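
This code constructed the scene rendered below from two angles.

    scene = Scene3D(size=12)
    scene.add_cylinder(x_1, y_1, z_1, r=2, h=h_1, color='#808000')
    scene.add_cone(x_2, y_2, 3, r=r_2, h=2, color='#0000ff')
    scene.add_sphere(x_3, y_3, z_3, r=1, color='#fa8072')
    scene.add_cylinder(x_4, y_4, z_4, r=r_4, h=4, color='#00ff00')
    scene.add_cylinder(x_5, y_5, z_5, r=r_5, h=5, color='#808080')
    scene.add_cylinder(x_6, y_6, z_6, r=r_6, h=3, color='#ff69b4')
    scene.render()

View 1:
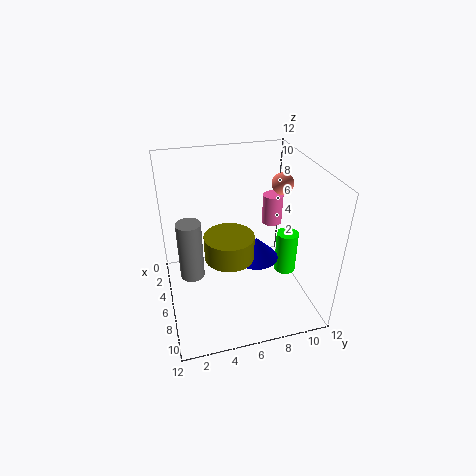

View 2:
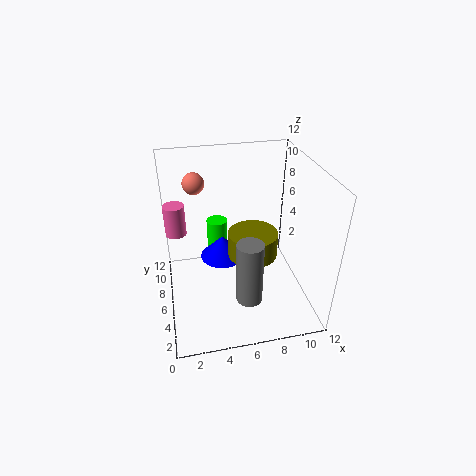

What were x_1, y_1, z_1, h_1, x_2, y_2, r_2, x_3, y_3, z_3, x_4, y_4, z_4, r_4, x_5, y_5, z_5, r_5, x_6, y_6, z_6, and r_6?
x_1 = 7
y_1 = 5
z_1 = 5
h_1 = 2
x_2 = 5
y_2 = 8
r_2 = 2
x_3 = 3
y_3 = 11
z_3 = 9
x_4 = 5
y_4 = 11
z_4 = 1
r_4 = 1
x_5 = 6
y_5 = 2
z_5 = 3
r_5 = 1
x_6 = 1
y_6 = 11
z_6 = 4
r_6 = 1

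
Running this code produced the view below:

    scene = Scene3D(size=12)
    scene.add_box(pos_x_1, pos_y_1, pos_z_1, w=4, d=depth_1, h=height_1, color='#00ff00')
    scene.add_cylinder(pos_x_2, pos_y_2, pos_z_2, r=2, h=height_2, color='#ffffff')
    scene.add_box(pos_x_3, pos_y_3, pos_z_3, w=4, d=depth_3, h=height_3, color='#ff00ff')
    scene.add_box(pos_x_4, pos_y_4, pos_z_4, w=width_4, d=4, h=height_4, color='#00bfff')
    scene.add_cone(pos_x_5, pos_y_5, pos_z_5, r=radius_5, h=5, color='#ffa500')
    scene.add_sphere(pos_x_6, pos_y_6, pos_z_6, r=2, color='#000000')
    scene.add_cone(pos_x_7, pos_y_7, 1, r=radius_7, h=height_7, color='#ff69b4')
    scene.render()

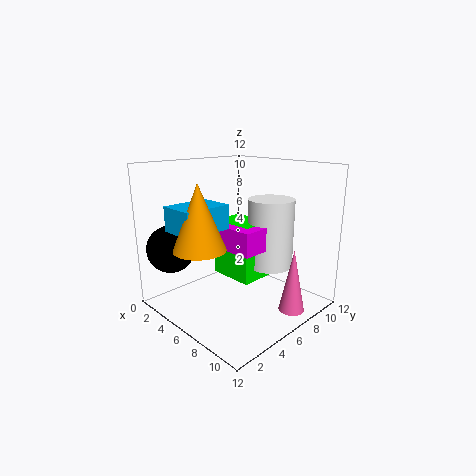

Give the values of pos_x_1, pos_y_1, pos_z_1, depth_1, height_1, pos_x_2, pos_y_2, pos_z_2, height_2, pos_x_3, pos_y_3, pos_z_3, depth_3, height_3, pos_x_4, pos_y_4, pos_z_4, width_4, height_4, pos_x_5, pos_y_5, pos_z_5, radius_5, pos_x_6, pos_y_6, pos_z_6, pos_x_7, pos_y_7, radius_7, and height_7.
pos_x_1 = 3; pos_y_1 = 6; pos_z_1 = 2; depth_1 = 3; height_1 = 5; pos_x_2 = 7; pos_y_2 = 9; pos_z_2 = 3; height_2 = 6; pos_x_3 = 4; pos_y_3 = 5; pos_z_3 = 5; depth_3 = 3; height_3 = 2; pos_x_4 = 3; pos_y_4 = 1; pos_z_4 = 7; width_4 = 3; height_4 = 2; pos_x_5 = 6; pos_y_5 = 2; pos_z_5 = 6; radius_5 = 2; pos_x_6 = 2; pos_y_6 = 2; pos_z_6 = 5; pos_x_7 = 11; pos_y_7 = 7; radius_7 = 1; height_7 = 5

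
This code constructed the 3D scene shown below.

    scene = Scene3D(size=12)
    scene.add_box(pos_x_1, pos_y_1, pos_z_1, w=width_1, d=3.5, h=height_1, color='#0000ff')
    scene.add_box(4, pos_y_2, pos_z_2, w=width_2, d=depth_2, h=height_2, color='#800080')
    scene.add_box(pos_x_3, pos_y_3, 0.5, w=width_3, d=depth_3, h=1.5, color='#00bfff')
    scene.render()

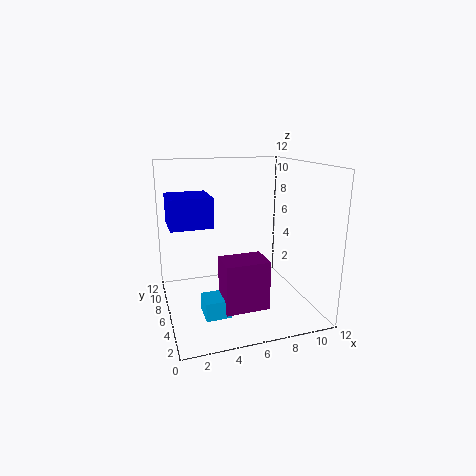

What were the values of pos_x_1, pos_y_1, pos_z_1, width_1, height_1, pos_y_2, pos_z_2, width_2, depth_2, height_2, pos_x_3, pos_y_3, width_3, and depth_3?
pos_x_1 = 0.5; pos_y_1 = 6; pos_z_1 = 7; width_1 = 3.5; height_1 = 2.5; pos_y_2 = 2.5; pos_z_2 = 1; width_2 = 3.5; depth_2 = 2.5; height_2 = 4; pos_x_3 = 2.5; pos_y_3 = 3; width_3 = 2; depth_3 = 2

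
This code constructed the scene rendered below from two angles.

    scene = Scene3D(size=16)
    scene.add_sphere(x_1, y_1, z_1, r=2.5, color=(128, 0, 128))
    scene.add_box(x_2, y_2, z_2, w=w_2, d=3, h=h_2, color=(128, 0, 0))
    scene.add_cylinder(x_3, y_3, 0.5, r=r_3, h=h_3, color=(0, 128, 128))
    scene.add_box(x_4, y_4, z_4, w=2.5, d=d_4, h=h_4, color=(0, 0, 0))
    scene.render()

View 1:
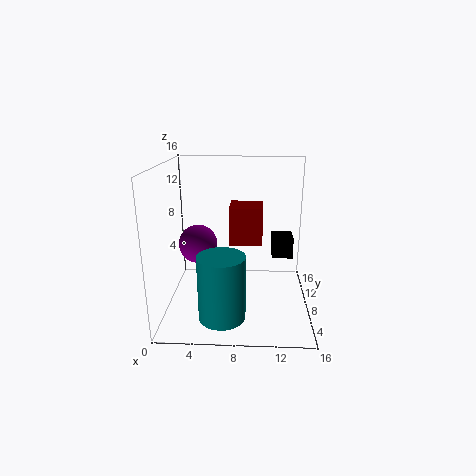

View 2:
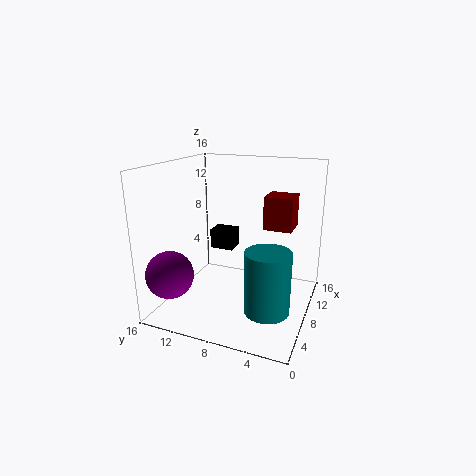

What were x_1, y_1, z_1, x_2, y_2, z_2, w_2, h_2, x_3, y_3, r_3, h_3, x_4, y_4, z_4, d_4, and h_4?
x_1 = 2.5
y_1 = 13.5
z_1 = 5
x_2 = 7.5
y_2 = 2
z_2 = 9.5
w_2 = 3
h_2 = 3.5
x_3 = 6.5
y_3 = 4
r_3 = 2.5
h_3 = 7
x_4 = 12
y_4 = 10.5
z_4 = 4.5
d_4 = 3
h_4 = 2.5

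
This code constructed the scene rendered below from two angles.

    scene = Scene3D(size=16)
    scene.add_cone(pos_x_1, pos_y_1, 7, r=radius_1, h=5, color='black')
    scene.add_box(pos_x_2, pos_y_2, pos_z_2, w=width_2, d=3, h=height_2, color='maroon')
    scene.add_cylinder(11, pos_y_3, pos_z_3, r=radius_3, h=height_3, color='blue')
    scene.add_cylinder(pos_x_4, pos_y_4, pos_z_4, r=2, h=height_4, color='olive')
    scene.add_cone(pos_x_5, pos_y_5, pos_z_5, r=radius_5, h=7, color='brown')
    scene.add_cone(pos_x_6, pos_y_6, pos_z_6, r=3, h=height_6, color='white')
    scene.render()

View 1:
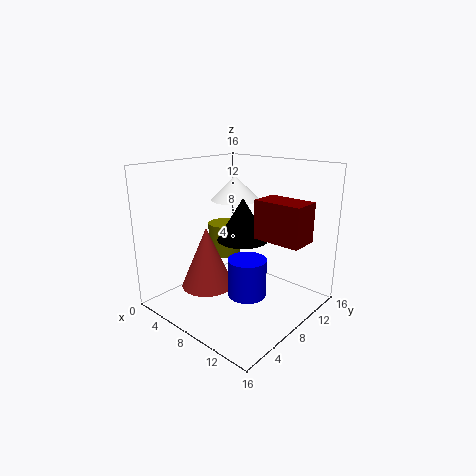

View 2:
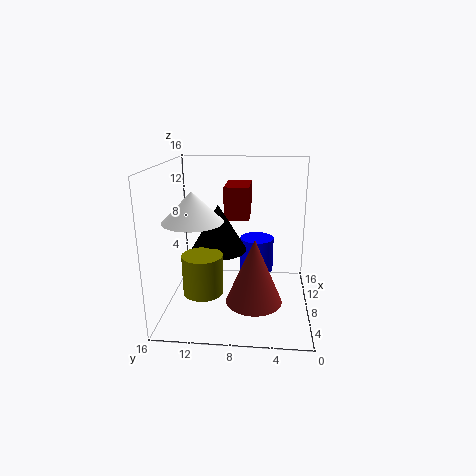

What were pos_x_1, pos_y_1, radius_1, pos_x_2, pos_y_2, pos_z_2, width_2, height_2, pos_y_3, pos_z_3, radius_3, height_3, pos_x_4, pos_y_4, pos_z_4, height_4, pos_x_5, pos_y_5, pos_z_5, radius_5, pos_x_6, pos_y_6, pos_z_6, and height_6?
pos_x_1 = 7, pos_y_1 = 10, radius_1 = 3, pos_x_2 = 11, pos_y_2 = 7, pos_z_2 = 9, width_2 = 5, height_2 = 4, pos_y_3 = 6, pos_z_3 = 3, radius_3 = 2, height_3 = 4, pos_x_4 = 3, pos_y_4 = 11, pos_z_4 = 4, height_4 = 4, pos_x_5 = 5, pos_y_5 = 6, pos_z_5 = 2, radius_5 = 3, pos_x_6 = 4, pos_y_6 = 12, pos_z_6 = 11, height_6 = 3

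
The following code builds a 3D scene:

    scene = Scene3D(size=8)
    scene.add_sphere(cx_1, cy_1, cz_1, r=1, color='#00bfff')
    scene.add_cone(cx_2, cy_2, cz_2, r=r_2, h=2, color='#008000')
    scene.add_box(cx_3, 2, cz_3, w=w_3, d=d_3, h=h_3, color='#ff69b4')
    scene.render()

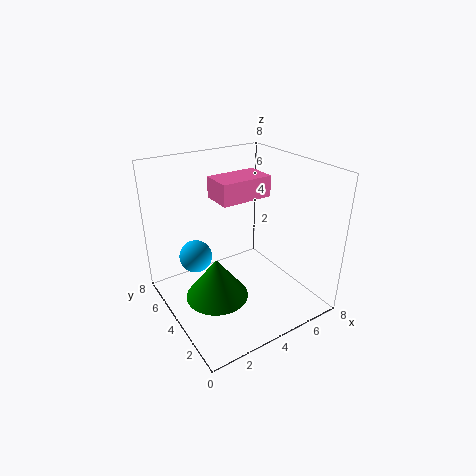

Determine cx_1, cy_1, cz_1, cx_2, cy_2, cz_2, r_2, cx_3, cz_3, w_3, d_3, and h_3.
cx_1 = 2.5
cy_1 = 6.5
cz_1 = 2
cx_2 = 1.5
cy_2 = 2
cz_2 = 2.5
r_2 = 1.5
cx_3 = 2
cz_3 = 7
w_3 = 2.5
d_3 = 1.5
h_3 = 1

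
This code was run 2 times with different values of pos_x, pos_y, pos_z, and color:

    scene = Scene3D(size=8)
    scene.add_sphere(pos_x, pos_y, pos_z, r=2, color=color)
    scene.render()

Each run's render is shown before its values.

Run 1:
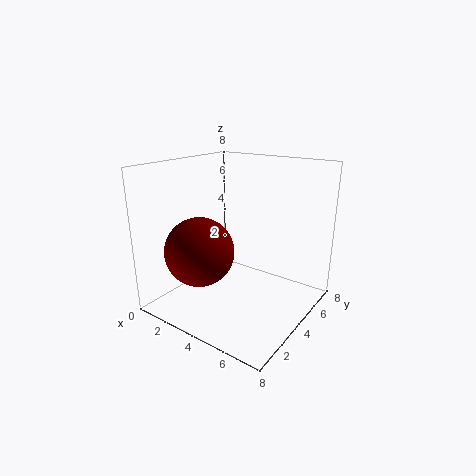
pos_x = 2
pos_y = 3
pos_z = 3
color = 'maroon'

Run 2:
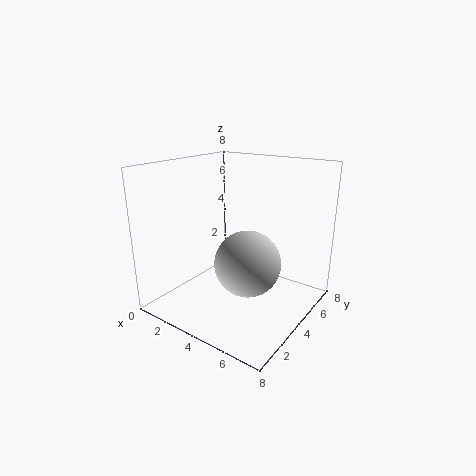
pos_x = 4
pos_y = 5
pos_z = 2
color = 'lightgray'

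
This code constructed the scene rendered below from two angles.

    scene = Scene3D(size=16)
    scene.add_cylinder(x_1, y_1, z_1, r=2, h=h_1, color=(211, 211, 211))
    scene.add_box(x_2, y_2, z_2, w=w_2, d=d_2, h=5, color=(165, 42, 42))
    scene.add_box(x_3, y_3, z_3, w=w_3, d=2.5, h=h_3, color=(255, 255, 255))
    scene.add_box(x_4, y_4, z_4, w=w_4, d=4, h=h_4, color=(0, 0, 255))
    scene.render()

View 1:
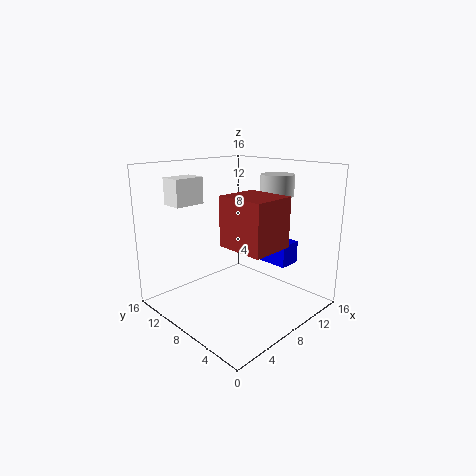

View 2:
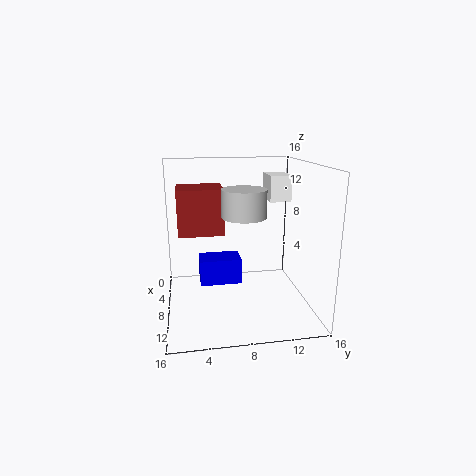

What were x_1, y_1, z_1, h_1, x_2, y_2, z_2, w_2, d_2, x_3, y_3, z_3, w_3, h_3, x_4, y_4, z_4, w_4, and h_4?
x_1 = 14, y_1 = 7.5, z_1 = 12, h_1 = 2.5, x_2 = 4, y_2 = 1.5, z_2 = 8.5, w_2 = 4.5, d_2 = 5, x_3 = 3, y_3 = 12, z_3 = 11.5, w_3 = 3.5, h_3 = 3, x_4 = 10.5, y_4 = 3.5, z_4 = 5, w_4 = 2.5, h_4 = 2.5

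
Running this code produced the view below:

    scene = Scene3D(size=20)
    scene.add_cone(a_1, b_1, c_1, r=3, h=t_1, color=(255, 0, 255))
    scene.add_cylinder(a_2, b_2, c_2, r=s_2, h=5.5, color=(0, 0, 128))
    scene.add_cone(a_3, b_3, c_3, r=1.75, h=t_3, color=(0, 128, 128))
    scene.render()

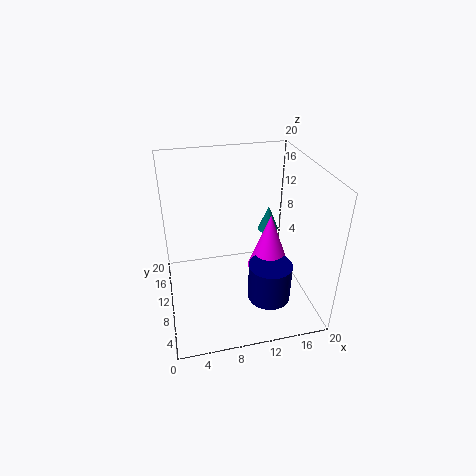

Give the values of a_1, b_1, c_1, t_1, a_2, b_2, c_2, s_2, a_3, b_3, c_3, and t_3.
a_1 = 14.5; b_1 = 9.5; c_1 = 5; t_1 = 8.25; a_2 = 13.75; b_2 = 6.5; c_2 = 1.75; s_2 = 3; a_3 = 17.25; b_3 = 18.25; c_3 = 5.75; t_3 = 4.25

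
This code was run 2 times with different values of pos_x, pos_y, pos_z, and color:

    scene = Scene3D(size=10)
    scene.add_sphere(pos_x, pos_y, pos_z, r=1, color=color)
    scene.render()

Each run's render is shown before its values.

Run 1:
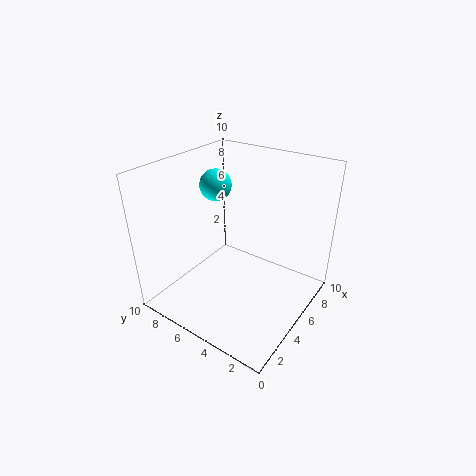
pos_x = 4; pos_y = 6; pos_z = 9; color = 'cyan'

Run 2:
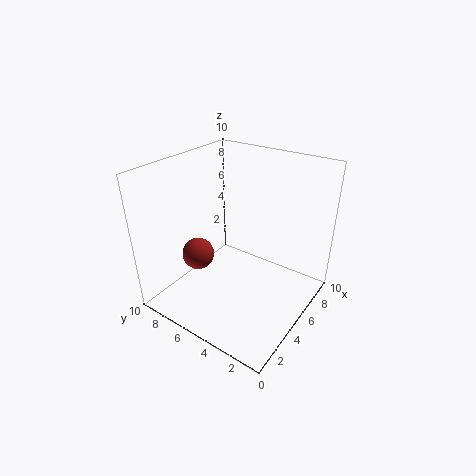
pos_x = 2; pos_y = 6; pos_z = 5; color = 'brown'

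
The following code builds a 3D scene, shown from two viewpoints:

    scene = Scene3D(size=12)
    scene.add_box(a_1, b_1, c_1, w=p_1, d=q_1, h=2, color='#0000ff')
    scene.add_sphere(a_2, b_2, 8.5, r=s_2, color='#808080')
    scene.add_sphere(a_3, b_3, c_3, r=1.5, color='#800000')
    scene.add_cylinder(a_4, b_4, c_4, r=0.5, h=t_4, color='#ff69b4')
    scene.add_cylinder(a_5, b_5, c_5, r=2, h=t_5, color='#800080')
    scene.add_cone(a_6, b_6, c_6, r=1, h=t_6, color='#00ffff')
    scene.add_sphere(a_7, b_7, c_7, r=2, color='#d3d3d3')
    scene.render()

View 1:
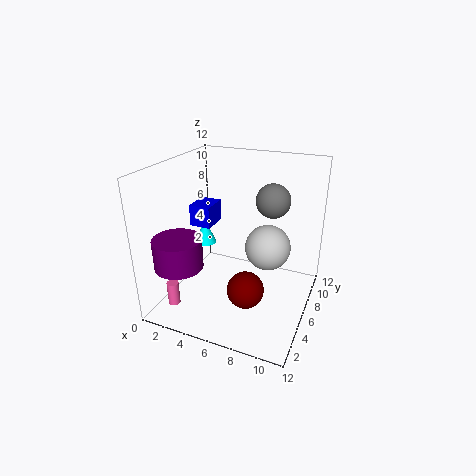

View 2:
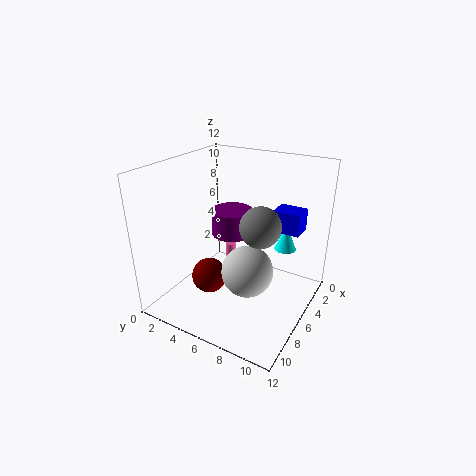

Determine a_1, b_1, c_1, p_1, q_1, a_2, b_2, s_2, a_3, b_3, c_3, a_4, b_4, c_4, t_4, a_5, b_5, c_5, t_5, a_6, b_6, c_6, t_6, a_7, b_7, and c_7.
a_1 = 0.5; b_1 = 7.5; c_1 = 5.5; p_1 = 2; q_1 = 2.5; a_2 = 8; b_2 = 9; s_2 = 1.5; a_3 = 7.5; b_3 = 4; c_3 = 2.5; a_4 = 1.5; b_4 = 2.5; c_4 = 0.5; t_4 = 2; a_5 = 2; b_5 = 3; c_5 = 4; t_5 = 2.5; a_6 = 1.5; b_6 = 8.5; c_6 = 3.5; t_6 = 2.5; a_7 = 8; b_7 = 8; c_7 = 4.5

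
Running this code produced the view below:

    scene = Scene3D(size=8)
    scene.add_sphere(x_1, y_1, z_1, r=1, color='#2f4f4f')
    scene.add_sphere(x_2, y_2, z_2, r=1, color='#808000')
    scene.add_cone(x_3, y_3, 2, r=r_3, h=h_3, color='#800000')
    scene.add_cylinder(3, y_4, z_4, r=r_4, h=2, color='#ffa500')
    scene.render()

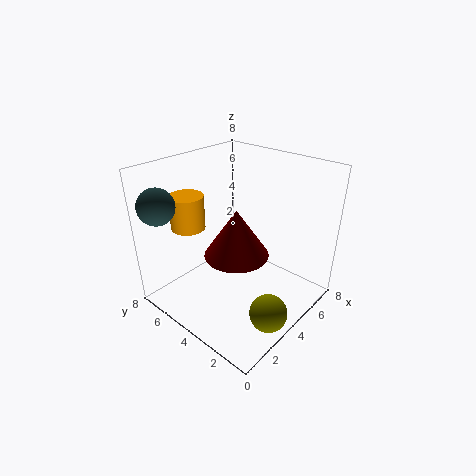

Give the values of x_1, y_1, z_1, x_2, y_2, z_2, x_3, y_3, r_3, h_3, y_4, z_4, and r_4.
x_1 = 1, y_1 = 7, z_1 = 6, x_2 = 3, y_2 = 1, z_2 = 1, x_3 = 5, y_3 = 5, r_3 = 2, h_3 = 3, y_4 = 7, z_4 = 4, r_4 = 1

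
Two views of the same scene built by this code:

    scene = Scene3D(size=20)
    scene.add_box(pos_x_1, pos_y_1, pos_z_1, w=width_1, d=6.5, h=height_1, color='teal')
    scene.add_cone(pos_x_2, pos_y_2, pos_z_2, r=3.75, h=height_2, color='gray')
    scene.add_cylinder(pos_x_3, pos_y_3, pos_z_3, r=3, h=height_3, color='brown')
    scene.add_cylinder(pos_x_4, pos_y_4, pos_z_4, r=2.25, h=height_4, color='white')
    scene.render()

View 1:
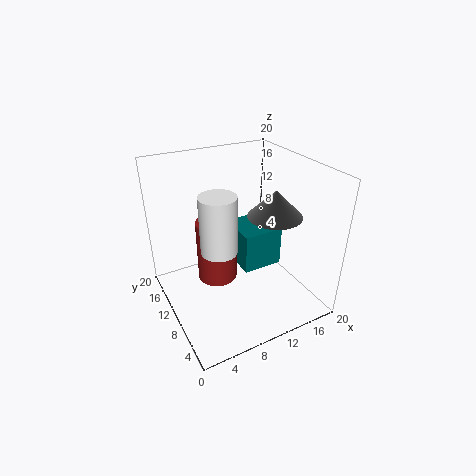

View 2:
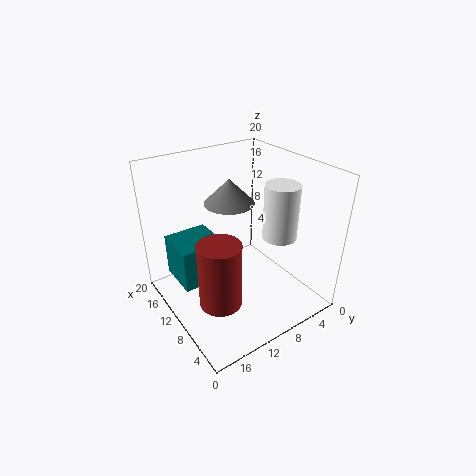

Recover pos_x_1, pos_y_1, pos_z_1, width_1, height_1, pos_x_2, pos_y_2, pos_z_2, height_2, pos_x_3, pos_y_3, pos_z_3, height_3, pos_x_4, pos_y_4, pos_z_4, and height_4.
pos_x_1 = 12
pos_y_1 = 11
pos_z_1 = 2.5
width_1 = 6.25
height_1 = 6.25
pos_x_2 = 14.75
pos_y_2 = 8.25
pos_z_2 = 13
height_2 = 3.75
pos_x_3 = 8.5
pos_y_3 = 14
pos_z_3 = 1.5
height_3 = 9.5
pos_x_4 = 5.5
pos_y_4 = 6.5
pos_z_4 = 11.25
height_4 = 7.25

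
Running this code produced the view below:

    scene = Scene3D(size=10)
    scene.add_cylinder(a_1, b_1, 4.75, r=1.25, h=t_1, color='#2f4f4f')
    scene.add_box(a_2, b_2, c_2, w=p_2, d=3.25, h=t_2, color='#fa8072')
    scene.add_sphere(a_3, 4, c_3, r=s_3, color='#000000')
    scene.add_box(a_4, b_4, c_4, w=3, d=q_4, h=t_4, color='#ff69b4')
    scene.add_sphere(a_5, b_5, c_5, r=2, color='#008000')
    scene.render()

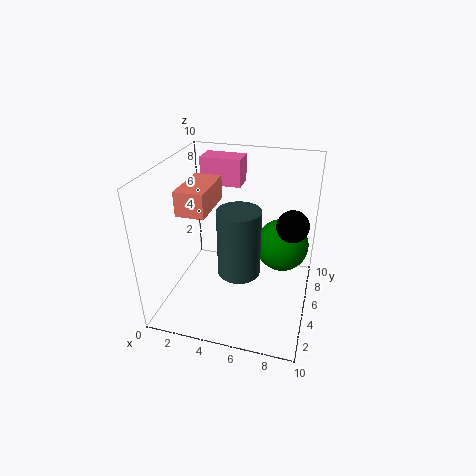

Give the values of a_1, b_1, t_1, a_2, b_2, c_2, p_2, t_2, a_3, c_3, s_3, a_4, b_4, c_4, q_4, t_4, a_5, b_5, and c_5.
a_1 = 6, b_1 = 1.75, t_1 = 4, a_2 = 2.25, b_2 = 1.5, c_2 = 8, p_2 = 1.75, t_2 = 1.5, a_3 = 8.75, c_3 = 7, s_3 = 1, a_4 = 1.5, b_4 = 7.25, c_4 = 7.75, q_4 = 1.75, t_4 = 2, a_5 = 7.75, b_5 = 7.75, c_5 = 3.25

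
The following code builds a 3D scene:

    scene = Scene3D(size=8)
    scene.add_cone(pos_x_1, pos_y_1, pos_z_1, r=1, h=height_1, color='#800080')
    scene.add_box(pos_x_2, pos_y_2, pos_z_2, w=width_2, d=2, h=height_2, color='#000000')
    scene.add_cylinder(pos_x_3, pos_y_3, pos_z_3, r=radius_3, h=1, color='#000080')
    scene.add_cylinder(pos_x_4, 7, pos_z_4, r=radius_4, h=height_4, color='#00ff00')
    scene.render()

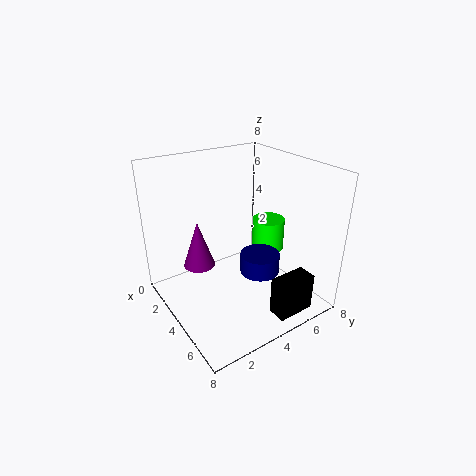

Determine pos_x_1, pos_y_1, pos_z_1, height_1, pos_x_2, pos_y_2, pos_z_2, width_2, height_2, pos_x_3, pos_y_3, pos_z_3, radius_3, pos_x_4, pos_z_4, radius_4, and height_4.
pos_x_1 = 1, pos_y_1 = 3, pos_z_1 = 1, height_1 = 3, pos_x_2 = 7, pos_y_2 = 4, pos_z_2 = 1, width_2 = 1, height_2 = 2, pos_x_3 = 6, pos_y_3 = 4, pos_z_3 = 3, radius_3 = 1, pos_x_4 = 3, pos_z_4 = 2, radius_4 = 1, height_4 = 2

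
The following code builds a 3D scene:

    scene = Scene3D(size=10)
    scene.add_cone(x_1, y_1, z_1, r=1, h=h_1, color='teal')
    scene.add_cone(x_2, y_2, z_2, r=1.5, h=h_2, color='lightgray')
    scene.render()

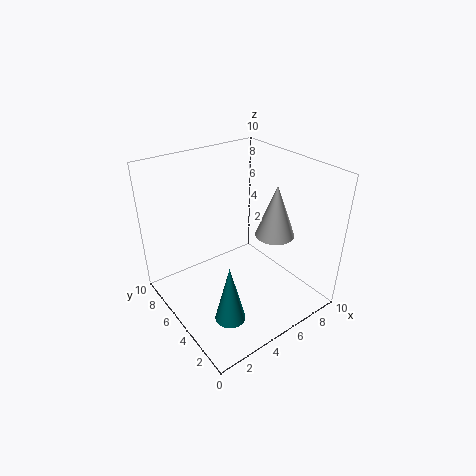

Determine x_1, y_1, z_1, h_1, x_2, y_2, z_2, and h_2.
x_1 = 2.5, y_1 = 2.5, z_1 = 1, h_1 = 4, x_2 = 8.5, y_2 = 5, z_2 = 4, h_2 = 4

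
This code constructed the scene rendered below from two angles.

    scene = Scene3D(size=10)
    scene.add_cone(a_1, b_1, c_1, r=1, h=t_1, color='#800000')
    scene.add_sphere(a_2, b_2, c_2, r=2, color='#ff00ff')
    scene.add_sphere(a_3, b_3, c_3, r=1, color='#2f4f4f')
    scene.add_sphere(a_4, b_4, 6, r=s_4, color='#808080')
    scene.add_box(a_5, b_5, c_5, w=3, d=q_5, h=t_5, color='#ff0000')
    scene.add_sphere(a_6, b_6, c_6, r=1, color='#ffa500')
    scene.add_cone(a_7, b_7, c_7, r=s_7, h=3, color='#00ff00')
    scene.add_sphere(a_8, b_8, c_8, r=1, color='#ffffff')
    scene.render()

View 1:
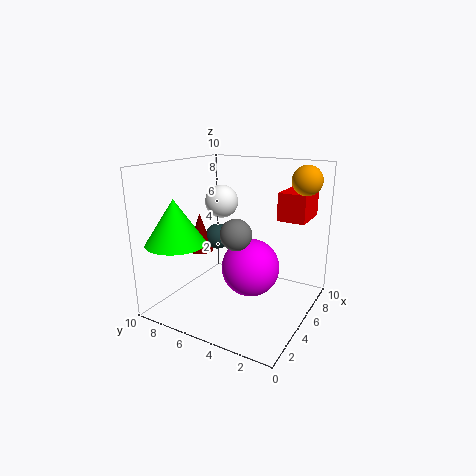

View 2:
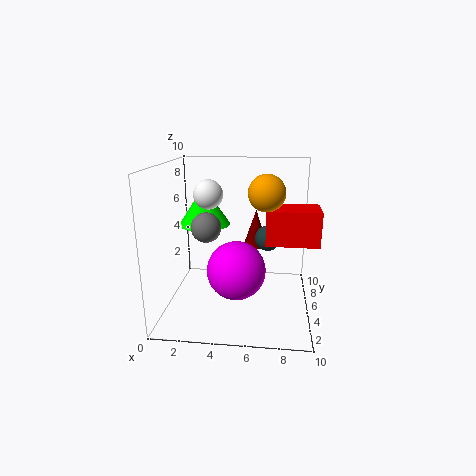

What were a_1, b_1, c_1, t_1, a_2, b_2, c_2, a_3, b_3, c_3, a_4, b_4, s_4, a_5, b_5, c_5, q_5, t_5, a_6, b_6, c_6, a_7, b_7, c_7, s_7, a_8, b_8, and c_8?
a_1 = 6
b_1 = 9
c_1 = 3
t_1 = 3
a_2 = 5
b_2 = 4
c_2 = 3
a_3 = 7
b_3 = 8
c_3 = 4
a_4 = 3
b_4 = 4
s_4 = 1
a_5 = 7
b_5 = 1
c_5 = 6
q_5 = 2
t_5 = 2
a_6 = 7
b_6 = 1
c_6 = 9
a_7 = 2
b_7 = 8
c_7 = 5
s_7 = 2
a_8 = 3
b_8 = 5
c_8 = 8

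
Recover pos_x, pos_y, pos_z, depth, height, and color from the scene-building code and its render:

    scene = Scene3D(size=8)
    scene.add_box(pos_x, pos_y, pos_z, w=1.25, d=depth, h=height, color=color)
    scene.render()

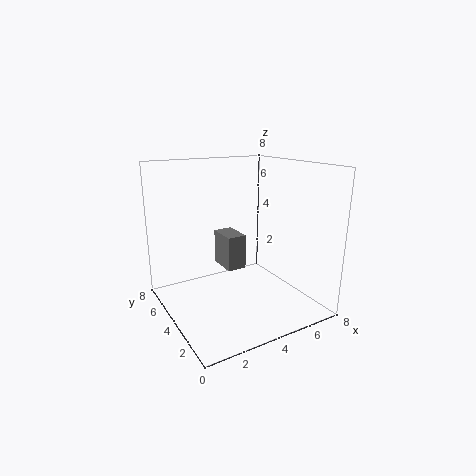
pos_x = 4.5; pos_y = 6; pos_z = 1; depth = 2; height = 2.25; color = 'gray'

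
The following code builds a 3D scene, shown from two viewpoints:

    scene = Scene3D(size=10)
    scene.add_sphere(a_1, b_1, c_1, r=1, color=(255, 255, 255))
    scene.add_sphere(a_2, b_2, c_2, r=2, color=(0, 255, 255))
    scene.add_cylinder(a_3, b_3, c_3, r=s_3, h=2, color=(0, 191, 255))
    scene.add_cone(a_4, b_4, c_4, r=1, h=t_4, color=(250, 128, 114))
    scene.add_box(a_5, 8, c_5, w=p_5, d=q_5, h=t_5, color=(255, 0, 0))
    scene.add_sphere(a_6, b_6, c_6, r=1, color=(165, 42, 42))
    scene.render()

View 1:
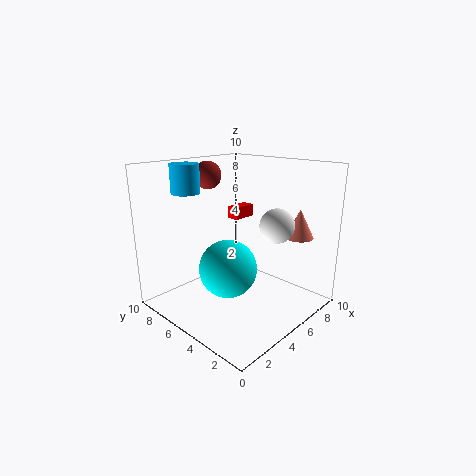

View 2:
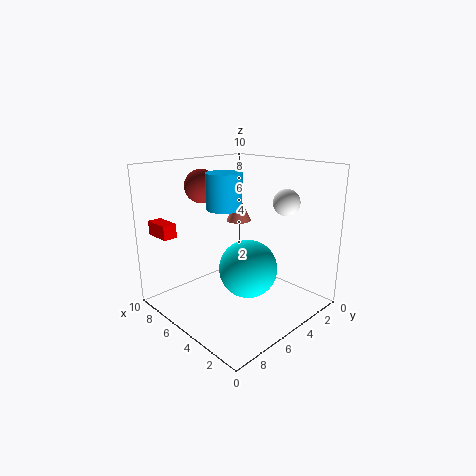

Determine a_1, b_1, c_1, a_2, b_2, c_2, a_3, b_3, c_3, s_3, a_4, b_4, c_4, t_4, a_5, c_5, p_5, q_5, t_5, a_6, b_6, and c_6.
a_1 = 4, b_1 = 1, c_1 = 7, a_2 = 4, b_2 = 5, c_2 = 3, a_3 = 3, b_3 = 8, c_3 = 8, s_3 = 1, a_4 = 8, b_4 = 2, c_4 = 5, t_4 = 2, a_5 = 8, c_5 = 5, p_5 = 2, q_5 = 1, t_5 = 1, a_6 = 5, b_6 = 8, c_6 = 9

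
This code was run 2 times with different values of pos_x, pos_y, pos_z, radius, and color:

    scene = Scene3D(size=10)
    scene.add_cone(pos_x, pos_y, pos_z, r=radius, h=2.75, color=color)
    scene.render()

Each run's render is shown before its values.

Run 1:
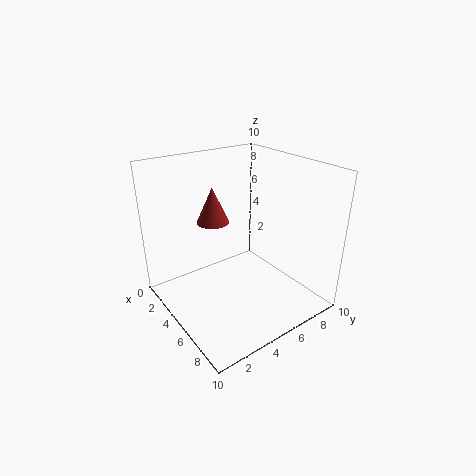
pos_x = 1.75; pos_y = 5; pos_z = 5; radius = 1.25; color = 'brown'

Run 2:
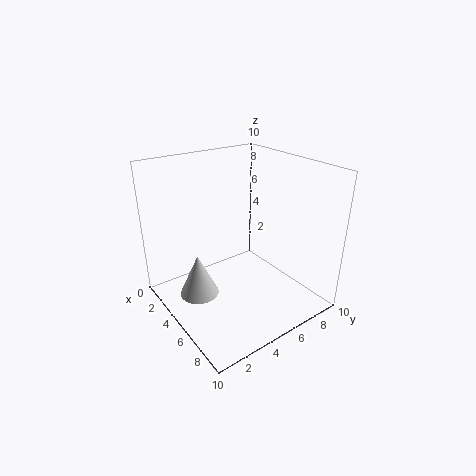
pos_x = 5.5; pos_y = 1.5; pos_z = 2.25; radius = 1.25; color = 'lightgray'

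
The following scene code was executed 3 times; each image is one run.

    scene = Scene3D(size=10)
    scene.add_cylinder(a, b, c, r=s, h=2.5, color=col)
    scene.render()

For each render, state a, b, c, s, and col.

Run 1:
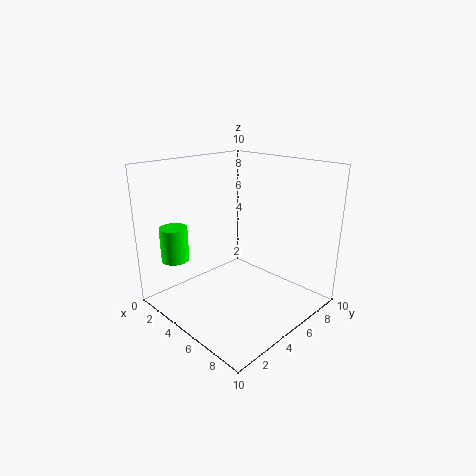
a = 1.25, b = 2.25, c = 3, s = 1, col = 'lime'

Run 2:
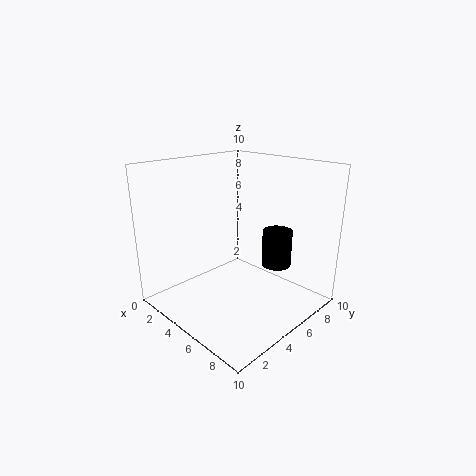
a = 7.25, b = 6.5, c = 3.25, s = 1, col = 'black'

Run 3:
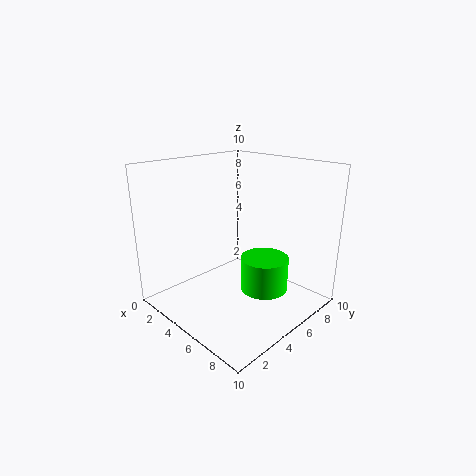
a = 6, b = 6.75, c = 0.75, s = 1.75, col = 'lime'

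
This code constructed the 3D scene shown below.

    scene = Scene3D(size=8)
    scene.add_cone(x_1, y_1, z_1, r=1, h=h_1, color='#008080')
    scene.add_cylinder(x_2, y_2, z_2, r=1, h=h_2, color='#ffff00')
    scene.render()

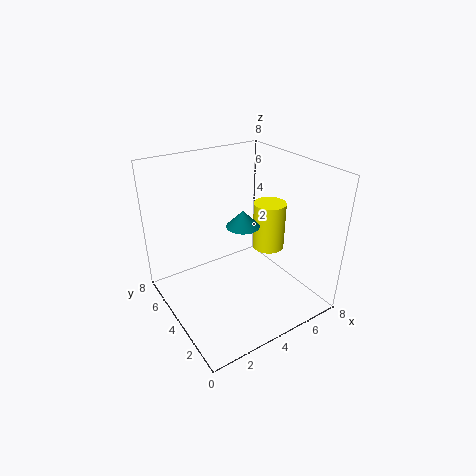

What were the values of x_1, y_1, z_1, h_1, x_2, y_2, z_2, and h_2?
x_1 = 5
y_1 = 5
z_1 = 4
h_1 = 1
x_2 = 7
y_2 = 5
z_2 = 2
h_2 = 3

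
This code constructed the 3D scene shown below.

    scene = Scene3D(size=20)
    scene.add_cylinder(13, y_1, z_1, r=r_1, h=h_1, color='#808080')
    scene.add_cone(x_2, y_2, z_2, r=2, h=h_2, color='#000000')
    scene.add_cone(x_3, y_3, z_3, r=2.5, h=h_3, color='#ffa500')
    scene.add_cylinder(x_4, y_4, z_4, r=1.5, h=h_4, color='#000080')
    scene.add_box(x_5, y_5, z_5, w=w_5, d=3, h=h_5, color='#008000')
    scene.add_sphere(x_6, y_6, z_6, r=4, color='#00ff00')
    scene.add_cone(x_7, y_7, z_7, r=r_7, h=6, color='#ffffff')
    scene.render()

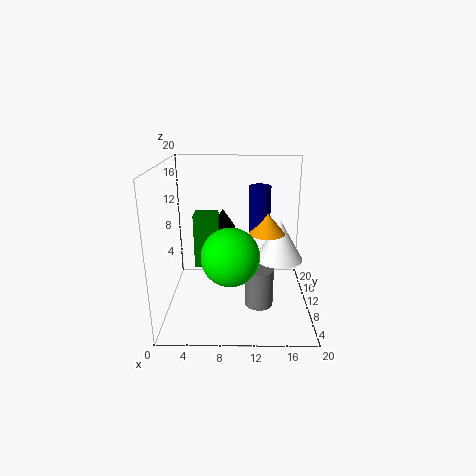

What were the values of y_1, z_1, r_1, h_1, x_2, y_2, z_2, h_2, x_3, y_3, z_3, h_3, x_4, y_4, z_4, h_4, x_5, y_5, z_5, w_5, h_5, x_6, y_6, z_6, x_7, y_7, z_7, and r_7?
y_1 = 8.5; z_1 = 0.5; r_1 = 2; h_1 = 5.5; x_2 = 7.5; y_2 = 17.5; z_2 = 9; h_2 = 3; x_3 = 14; y_3 = 10.5; z_3 = 10.5; h_3 = 3; x_4 = 13; y_4 = 11.5; z_4 = 10; h_4 = 7; x_5 = 3.5; y_5 = 12; z_5 = 4.5; w_5 = 3.5; h_5 = 8; x_6 = 9; y_6 = 8; z_6 = 8; x_7 = 16; y_7 = 12; z_7 = 6; r_7 = 3.5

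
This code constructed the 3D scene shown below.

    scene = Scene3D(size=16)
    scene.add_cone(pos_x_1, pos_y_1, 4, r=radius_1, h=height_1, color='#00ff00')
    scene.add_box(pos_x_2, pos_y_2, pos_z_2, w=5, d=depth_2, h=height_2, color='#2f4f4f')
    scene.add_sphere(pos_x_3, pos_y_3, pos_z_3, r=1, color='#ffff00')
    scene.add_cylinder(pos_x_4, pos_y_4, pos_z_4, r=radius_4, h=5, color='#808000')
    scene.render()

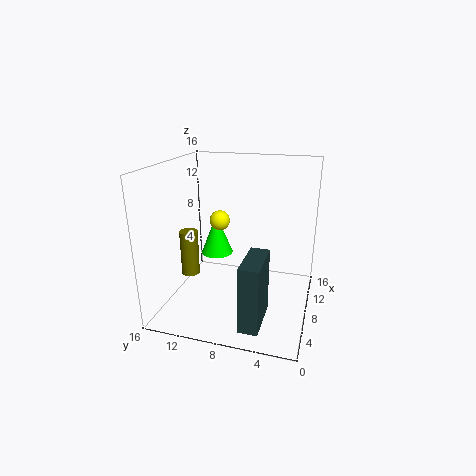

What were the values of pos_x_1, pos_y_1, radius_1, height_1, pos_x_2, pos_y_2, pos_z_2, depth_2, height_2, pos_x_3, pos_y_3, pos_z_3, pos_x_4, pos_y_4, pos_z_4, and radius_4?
pos_x_1 = 12
pos_y_1 = 12
radius_1 = 2
height_1 = 5
pos_x_2 = 1
pos_y_2 = 4
pos_z_2 = 1
depth_2 = 2
height_2 = 7
pos_x_3 = 5
pos_y_3 = 9
pos_z_3 = 11
pos_x_4 = 6
pos_y_4 = 13
pos_z_4 = 4
radius_4 = 1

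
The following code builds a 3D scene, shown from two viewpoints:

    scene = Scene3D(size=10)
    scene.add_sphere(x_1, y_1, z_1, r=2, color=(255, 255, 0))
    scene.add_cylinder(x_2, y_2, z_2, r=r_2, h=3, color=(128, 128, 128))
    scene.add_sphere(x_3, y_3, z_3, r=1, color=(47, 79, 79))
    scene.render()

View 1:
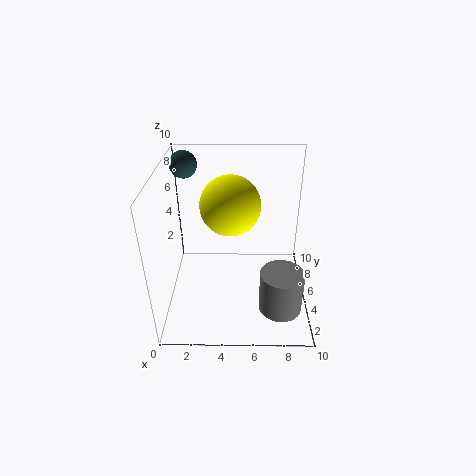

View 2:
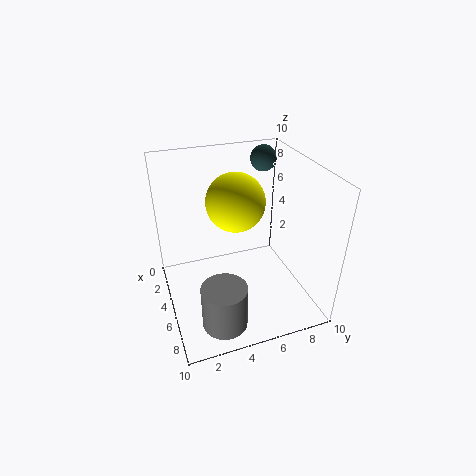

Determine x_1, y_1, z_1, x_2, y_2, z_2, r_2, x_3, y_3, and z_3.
x_1 = 4.5, y_1 = 5, z_1 = 7.5, x_2 = 8, y_2 = 3, z_2 = 0.5, r_2 = 1.5, x_3 = 1, y_3 = 8.5, z_3 = 9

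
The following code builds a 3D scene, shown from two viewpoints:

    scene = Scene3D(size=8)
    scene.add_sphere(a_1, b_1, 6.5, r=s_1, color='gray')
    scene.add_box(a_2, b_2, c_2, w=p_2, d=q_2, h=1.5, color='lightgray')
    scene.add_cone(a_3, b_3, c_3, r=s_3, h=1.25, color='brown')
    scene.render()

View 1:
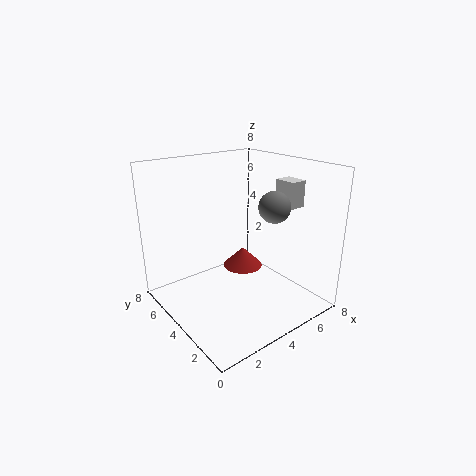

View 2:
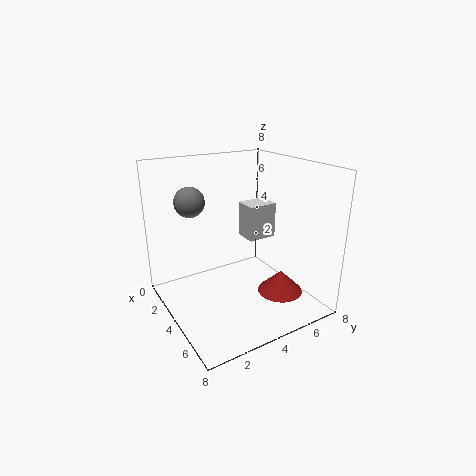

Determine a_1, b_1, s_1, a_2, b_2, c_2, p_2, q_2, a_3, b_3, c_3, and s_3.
a_1 = 4, b_1 = 1.25, s_1 = 0.75, a_2 = 6.5, b_2 = 2.5, c_2 = 5.5, p_2 = 1, q_2 = 1.25, a_3 = 5.75, b_3 = 5.75, c_3 = 1, s_3 = 1.25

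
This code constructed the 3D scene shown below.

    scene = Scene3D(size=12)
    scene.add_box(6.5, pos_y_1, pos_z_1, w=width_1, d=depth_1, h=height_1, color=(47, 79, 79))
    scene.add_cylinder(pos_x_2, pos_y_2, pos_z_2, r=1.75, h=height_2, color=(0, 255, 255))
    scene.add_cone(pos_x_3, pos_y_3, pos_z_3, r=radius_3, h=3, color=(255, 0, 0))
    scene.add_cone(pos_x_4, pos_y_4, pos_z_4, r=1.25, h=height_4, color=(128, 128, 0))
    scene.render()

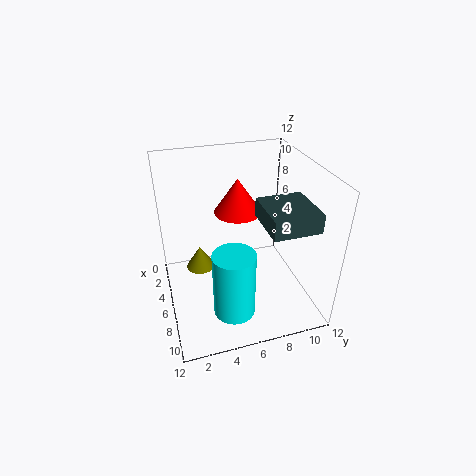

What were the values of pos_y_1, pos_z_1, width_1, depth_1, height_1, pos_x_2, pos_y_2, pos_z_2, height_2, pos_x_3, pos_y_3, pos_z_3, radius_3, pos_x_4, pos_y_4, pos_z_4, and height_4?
pos_y_1 = 7.25, pos_z_1 = 8.25, width_1 = 4, depth_1 = 3.75, height_1 = 1.5, pos_x_2 = 8.25, pos_y_2 = 5, pos_z_2 = 0.25, height_2 = 5.75, pos_x_3 = 4.25, pos_y_3 = 6.5, pos_z_3 = 7.5, radius_3 = 2, pos_x_4 = 4.25, pos_y_4 = 3, pos_z_4 = 2.5, height_4 = 2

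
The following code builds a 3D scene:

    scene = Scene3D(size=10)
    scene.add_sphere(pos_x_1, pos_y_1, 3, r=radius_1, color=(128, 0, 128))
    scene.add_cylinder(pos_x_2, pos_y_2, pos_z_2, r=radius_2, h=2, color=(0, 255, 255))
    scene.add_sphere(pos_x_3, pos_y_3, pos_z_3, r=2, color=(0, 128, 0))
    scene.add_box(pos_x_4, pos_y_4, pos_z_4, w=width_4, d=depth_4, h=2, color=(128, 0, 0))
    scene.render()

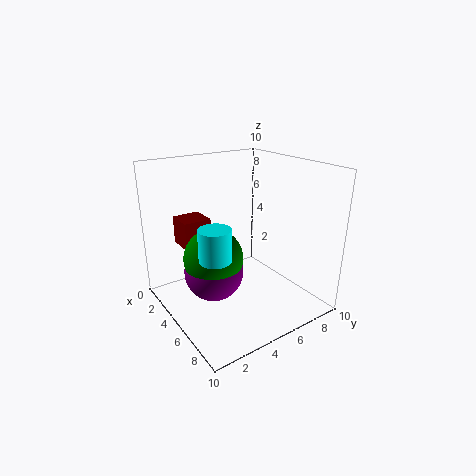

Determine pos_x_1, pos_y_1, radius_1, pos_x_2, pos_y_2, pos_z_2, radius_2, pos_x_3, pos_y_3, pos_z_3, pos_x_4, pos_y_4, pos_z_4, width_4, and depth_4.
pos_x_1 = 5
pos_y_1 = 3
radius_1 = 2
pos_x_2 = 7
pos_y_2 = 2
pos_z_2 = 5
radius_2 = 1
pos_x_3 = 5
pos_y_3 = 3
pos_z_3 = 4
pos_x_4 = 1
pos_y_4 = 2
pos_z_4 = 4
width_4 = 2
depth_4 = 2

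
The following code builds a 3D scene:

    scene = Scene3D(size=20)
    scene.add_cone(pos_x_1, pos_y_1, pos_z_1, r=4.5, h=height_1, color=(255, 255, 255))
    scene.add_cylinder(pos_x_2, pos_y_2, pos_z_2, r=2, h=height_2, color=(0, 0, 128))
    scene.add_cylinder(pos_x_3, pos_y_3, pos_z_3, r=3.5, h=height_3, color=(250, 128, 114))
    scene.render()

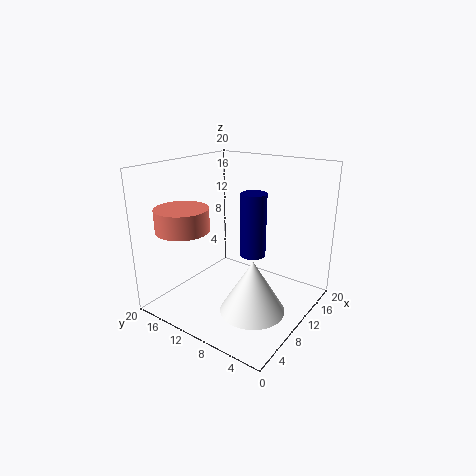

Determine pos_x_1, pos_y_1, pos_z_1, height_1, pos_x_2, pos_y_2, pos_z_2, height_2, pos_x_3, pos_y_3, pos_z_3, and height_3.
pos_x_1 = 8.5
pos_y_1 = 6.5
pos_z_1 = 0.5
height_1 = 7.5
pos_x_2 = 15.5
pos_y_2 = 11
pos_z_2 = 5
height_2 = 10
pos_x_3 = 4
pos_y_3 = 14.5
pos_z_3 = 12
height_3 = 3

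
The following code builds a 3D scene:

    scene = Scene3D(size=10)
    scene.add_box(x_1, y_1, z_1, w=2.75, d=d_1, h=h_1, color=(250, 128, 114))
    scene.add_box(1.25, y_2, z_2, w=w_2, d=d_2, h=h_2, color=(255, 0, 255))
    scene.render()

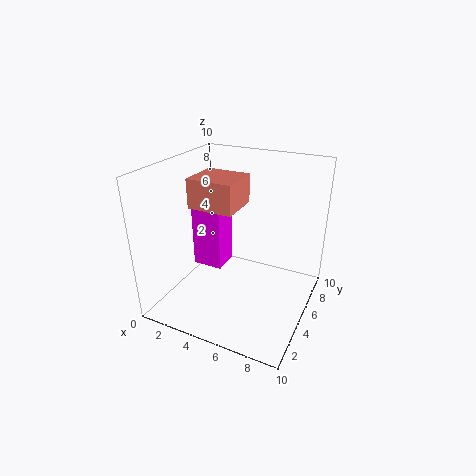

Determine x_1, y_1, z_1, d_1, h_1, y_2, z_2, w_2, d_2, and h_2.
x_1 = 3.5, y_1 = 1.5, z_1 = 8.25, d_1 = 2.5, h_1 = 1.75, y_2 = 5, z_2 = 2, w_2 = 2.25, d_2 = 2, h_2 = 4.5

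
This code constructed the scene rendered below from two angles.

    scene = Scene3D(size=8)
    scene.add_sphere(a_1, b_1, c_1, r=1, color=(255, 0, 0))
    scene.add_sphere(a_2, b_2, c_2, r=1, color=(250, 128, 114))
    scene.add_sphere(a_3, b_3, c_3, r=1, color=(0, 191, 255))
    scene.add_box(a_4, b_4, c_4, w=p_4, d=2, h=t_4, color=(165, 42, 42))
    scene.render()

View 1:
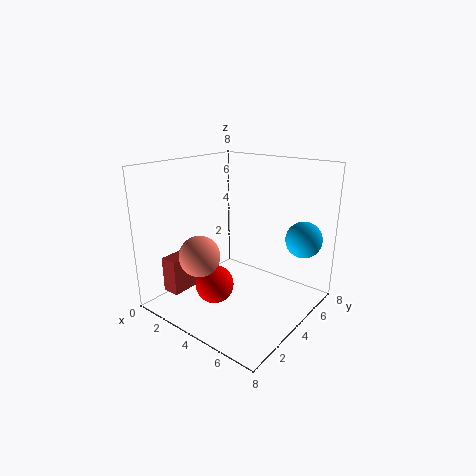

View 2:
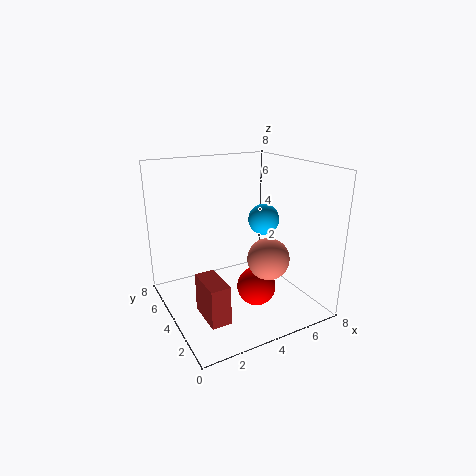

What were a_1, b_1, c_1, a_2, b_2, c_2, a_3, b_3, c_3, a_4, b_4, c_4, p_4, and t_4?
a_1 = 4, b_1 = 2, c_1 = 2, a_2 = 4, b_2 = 1, c_2 = 4, a_3 = 7, b_3 = 6, c_3 = 4, a_4 = 1, b_4 = 1, c_4 = 1, p_4 = 1, t_4 = 2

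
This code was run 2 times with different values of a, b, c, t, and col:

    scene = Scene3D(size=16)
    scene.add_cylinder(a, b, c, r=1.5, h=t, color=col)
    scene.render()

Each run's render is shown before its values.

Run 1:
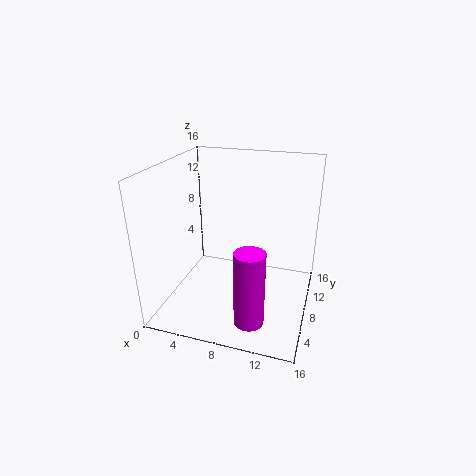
a = 11; b = 2; c = 2; t = 7.75; col = 'magenta'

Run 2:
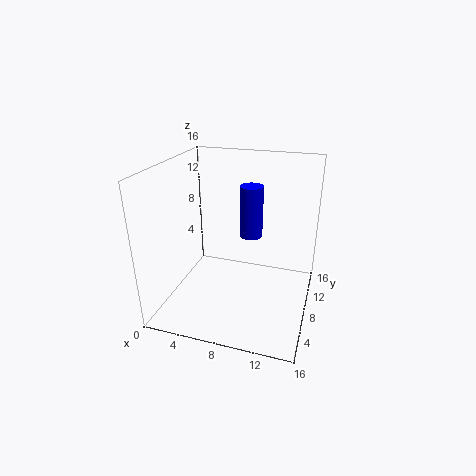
a = 7.75; b = 14.5; c = 5.25; t = 6.75; col = 'blue'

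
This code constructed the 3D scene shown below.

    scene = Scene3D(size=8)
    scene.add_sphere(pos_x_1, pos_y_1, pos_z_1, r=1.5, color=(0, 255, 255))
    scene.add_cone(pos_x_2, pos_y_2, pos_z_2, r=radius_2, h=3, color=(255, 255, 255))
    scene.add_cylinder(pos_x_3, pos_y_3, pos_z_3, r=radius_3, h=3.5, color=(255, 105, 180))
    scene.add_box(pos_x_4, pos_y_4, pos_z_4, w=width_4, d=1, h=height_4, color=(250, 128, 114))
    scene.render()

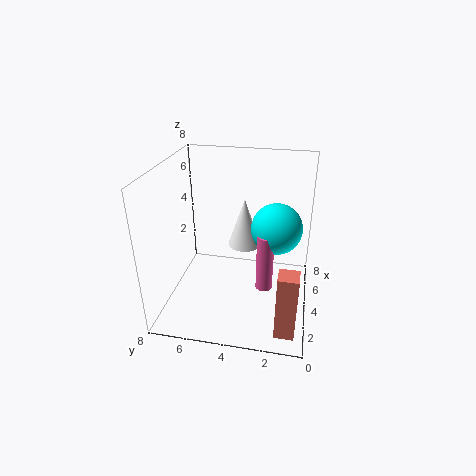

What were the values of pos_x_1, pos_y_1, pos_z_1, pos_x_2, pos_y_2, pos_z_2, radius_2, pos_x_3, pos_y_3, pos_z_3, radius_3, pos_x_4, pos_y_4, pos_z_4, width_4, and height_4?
pos_x_1 = 5.5, pos_y_1 = 2, pos_z_1 = 4, pos_x_2 = 6, pos_y_2 = 4, pos_z_2 = 2.5, radius_2 = 1, pos_x_3 = 4.5, pos_y_3 = 2.5, pos_z_3 = 0.5, radius_3 = 0.5, pos_x_4 = 0.5, pos_y_4 = 0.5, pos_z_4 = 0.5, width_4 = 1, height_4 = 3.5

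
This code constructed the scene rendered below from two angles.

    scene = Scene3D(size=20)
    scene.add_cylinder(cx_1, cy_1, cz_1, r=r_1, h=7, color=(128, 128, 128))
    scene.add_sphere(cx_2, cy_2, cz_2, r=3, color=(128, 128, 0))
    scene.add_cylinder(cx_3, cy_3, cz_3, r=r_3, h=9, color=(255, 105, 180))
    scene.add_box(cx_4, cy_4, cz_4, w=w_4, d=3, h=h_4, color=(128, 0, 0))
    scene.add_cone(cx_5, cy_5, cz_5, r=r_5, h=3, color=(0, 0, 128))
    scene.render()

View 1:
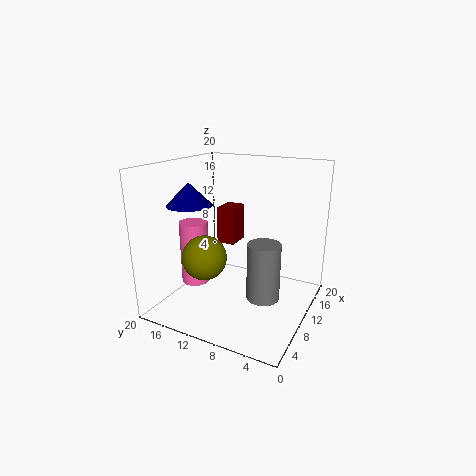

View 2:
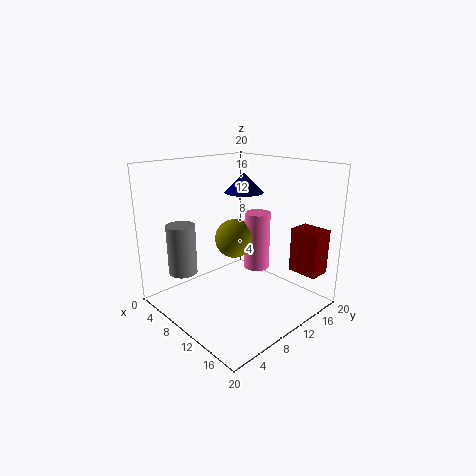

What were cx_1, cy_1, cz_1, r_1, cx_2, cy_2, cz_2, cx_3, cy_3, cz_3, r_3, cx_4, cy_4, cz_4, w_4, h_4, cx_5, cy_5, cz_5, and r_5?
cx_1 = 5
cy_1 = 4
cz_1 = 5
r_1 = 2
cx_2 = 6
cy_2 = 13
cz_2 = 8
cx_3 = 8
cy_3 = 16
cz_3 = 3
r_3 = 2
cx_4 = 16
cy_4 = 14
cz_4 = 6
w_4 = 4
h_4 = 6
cx_5 = 6
cy_5 = 15
cz_5 = 15
r_5 = 3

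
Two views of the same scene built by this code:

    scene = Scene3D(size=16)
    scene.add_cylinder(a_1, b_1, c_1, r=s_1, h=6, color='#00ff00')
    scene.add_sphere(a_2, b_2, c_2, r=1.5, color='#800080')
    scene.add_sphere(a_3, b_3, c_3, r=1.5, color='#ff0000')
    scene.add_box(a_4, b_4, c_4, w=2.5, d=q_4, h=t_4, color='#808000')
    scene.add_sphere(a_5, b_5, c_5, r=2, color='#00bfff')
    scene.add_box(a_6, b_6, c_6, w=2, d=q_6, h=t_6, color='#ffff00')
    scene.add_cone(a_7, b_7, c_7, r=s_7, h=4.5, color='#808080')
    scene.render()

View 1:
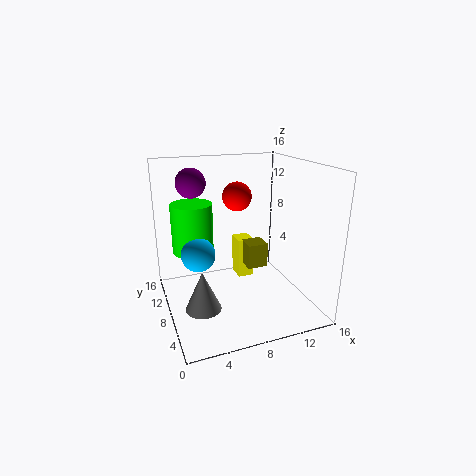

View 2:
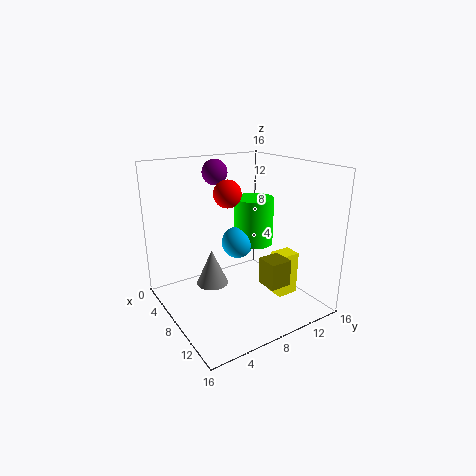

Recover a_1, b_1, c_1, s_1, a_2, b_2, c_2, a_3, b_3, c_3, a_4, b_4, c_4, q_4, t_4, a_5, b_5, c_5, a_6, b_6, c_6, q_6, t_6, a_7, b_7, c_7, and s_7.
a_1 = 4; b_1 = 13; c_1 = 5; s_1 = 2.5; a_2 = 3; b_2 = 8; c_2 = 14.5; a_3 = 7.5; b_3 = 7; c_3 = 13; a_4 = 10; b_4 = 9.5; c_4 = 3; q_4 = 2.5; t_4 = 3; a_5 = 4; b_5 = 10.5; c_5 = 5.5; a_6 = 9.5; b_6 = 11.5; c_6 = 1; q_6 = 2.5; t_6 = 5; a_7 = 3.5; b_7 = 7; c_7 = 0.5; s_7 = 2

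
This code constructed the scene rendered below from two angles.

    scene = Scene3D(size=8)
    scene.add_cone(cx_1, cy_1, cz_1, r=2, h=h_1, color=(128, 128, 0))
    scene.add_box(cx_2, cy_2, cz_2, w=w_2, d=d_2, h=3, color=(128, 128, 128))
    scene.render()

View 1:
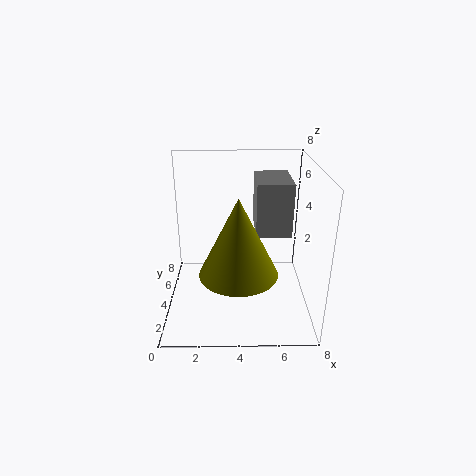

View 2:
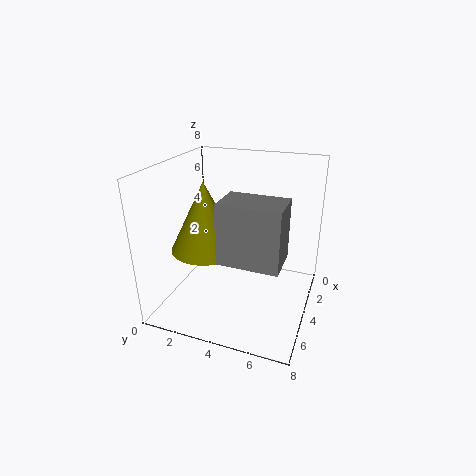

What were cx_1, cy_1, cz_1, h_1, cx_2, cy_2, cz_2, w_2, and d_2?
cx_1 = 4, cy_1 = 2, cz_1 = 3, h_1 = 4, cx_2 = 5, cy_2 = 4, cz_2 = 4, w_2 = 2, d_2 = 3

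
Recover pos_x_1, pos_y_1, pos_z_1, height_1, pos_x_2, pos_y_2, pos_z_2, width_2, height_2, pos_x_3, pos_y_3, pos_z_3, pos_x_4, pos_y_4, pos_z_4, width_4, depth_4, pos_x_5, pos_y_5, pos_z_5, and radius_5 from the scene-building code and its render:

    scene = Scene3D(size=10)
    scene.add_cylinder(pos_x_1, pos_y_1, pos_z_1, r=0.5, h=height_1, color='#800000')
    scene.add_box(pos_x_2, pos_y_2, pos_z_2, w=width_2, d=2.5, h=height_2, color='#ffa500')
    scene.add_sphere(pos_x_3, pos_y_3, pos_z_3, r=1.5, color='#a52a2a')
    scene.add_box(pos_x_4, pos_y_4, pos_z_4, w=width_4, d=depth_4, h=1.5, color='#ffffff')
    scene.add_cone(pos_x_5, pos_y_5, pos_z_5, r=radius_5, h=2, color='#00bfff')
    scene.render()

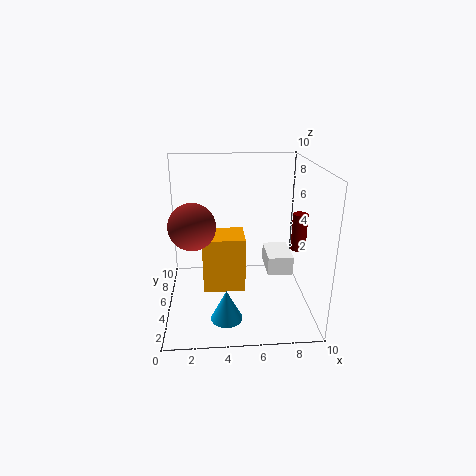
pos_x_1 = 9
pos_y_1 = 4
pos_z_1 = 4.5
height_1 = 2.5
pos_x_2 = 2.5
pos_y_2 = 4.5
pos_z_2 = 1
width_2 = 3
height_2 = 4
pos_x_3 = 2
pos_y_3 = 3.5
pos_z_3 = 6.5
pos_x_4 = 7.5
pos_y_4 = 6.5
pos_z_4 = 1
width_4 = 2
depth_4 = 3
pos_x_5 = 4
pos_y_5 = 1.5
pos_z_5 = 1
radius_5 = 1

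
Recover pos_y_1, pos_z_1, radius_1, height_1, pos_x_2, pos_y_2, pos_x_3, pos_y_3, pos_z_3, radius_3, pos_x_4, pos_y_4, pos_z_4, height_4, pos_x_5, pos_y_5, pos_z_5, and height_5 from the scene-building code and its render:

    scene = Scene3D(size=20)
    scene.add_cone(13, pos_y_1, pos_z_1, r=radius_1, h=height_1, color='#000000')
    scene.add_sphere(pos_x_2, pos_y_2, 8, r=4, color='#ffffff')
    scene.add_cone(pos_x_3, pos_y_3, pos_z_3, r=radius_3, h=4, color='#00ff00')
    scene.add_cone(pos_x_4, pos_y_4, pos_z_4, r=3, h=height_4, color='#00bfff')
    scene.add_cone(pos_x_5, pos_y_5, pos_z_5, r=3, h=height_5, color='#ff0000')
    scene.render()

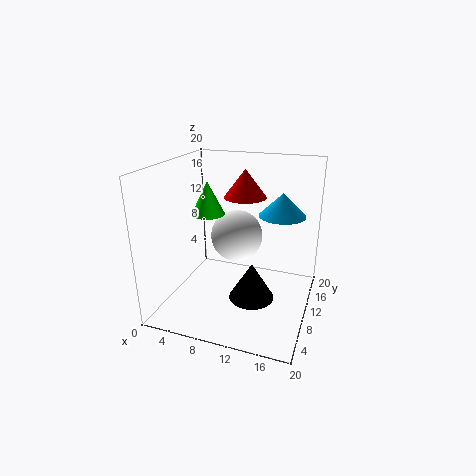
pos_y_1 = 7
pos_z_1 = 3
radius_1 = 3
height_1 = 5
pos_x_2 = 8
pos_y_2 = 15
pos_x_3 = 8
pos_y_3 = 5
pos_z_3 = 15
radius_3 = 2
pos_x_4 = 16
pos_y_4 = 10
pos_z_4 = 14
height_4 = 3
pos_x_5 = 10
pos_y_5 = 13
pos_z_5 = 15
height_5 = 4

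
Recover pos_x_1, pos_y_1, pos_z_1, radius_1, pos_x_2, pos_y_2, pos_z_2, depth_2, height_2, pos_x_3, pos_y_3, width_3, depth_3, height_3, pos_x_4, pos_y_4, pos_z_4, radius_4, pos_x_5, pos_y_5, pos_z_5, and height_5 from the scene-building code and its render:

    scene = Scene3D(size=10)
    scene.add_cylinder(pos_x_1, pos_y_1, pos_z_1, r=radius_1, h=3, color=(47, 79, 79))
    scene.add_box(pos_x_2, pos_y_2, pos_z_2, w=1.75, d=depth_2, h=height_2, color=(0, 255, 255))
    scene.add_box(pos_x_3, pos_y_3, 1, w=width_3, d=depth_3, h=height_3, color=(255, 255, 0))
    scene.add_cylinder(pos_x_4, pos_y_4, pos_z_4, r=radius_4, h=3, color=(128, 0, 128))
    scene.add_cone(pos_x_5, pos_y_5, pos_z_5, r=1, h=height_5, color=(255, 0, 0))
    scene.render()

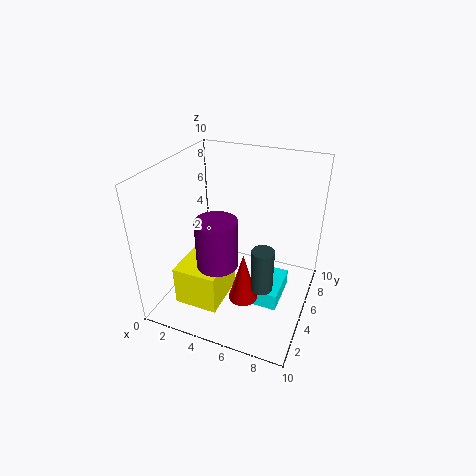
pos_x_1 = 7.25
pos_y_1 = 3.75
pos_z_1 = 2.25
radius_1 = 0.75
pos_x_2 = 6.5
pos_y_2 = 4
pos_z_2 = 0.25
depth_2 = 3.25
height_2 = 1.25
pos_x_3 = 1.75
pos_y_3 = 1.5
width_3 = 3
depth_3 = 3.5
height_3 = 2.75
pos_x_4 = 5
pos_y_4 = 1.75
pos_z_4 = 5
radius_4 = 1.25
pos_x_5 = 6
pos_y_5 = 3.5
pos_z_5 = 1.25
height_5 = 3.5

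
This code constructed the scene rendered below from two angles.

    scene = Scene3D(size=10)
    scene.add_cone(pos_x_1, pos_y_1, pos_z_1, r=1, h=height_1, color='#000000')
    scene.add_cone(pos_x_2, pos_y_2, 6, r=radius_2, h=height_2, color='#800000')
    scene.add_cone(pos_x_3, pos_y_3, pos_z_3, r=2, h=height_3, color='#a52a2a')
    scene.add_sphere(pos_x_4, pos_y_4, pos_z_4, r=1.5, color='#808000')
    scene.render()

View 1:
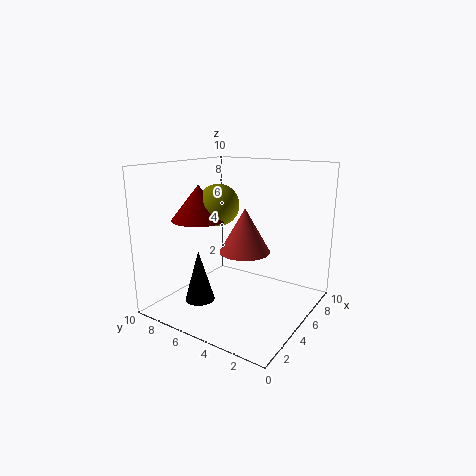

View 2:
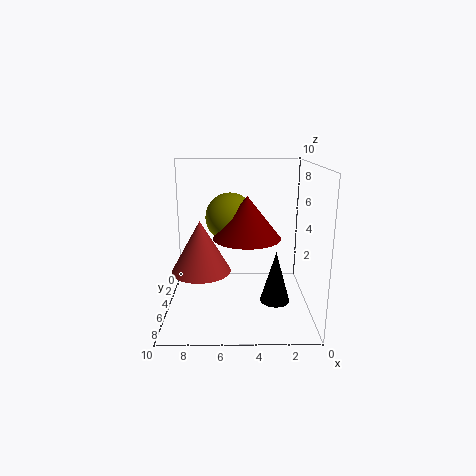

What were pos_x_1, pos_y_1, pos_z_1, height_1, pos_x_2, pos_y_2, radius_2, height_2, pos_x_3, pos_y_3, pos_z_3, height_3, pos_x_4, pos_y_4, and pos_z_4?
pos_x_1 = 2.5
pos_y_1 = 6.5
pos_z_1 = 1
height_1 = 3.5
pos_x_2 = 4.5
pos_y_2 = 8
radius_2 = 2
height_2 = 2.5
pos_x_3 = 7.5
pos_y_3 = 6
pos_z_3 = 3
height_3 = 3.5
pos_x_4 = 5.5
pos_y_4 = 7
pos_z_4 = 7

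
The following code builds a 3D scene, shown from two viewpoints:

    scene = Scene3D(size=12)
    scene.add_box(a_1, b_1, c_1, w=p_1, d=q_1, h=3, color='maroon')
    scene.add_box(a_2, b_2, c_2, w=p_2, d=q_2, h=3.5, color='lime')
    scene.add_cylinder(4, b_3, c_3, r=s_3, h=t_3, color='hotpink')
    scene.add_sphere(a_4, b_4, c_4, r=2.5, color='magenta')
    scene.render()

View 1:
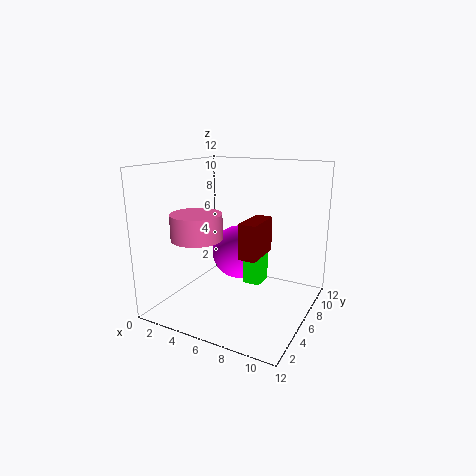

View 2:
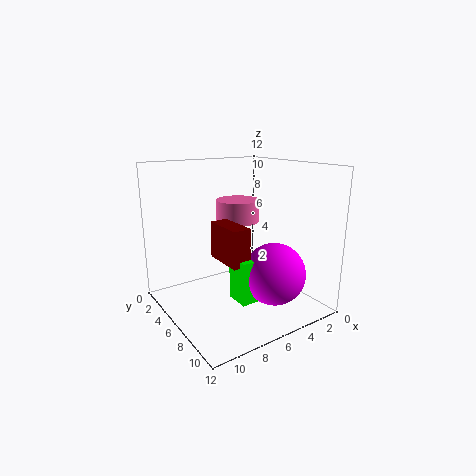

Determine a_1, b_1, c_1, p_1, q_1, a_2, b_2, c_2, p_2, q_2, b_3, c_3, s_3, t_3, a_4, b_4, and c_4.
a_1 = 6.5; b_1 = 5; c_1 = 4.5; p_1 = 1.5; q_1 = 3.5; a_2 = 6; b_2 = 7; c_2 = 1.5; p_2 = 1.5; q_2 = 2; b_3 = 3; c_3 = 6.5; s_3 = 2; t_3 = 2; a_4 = 4.5; b_4 = 9; c_4 = 3.5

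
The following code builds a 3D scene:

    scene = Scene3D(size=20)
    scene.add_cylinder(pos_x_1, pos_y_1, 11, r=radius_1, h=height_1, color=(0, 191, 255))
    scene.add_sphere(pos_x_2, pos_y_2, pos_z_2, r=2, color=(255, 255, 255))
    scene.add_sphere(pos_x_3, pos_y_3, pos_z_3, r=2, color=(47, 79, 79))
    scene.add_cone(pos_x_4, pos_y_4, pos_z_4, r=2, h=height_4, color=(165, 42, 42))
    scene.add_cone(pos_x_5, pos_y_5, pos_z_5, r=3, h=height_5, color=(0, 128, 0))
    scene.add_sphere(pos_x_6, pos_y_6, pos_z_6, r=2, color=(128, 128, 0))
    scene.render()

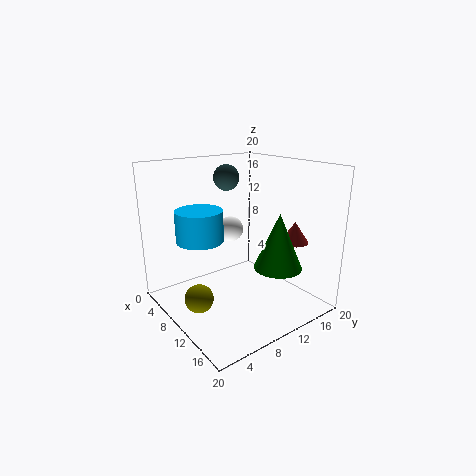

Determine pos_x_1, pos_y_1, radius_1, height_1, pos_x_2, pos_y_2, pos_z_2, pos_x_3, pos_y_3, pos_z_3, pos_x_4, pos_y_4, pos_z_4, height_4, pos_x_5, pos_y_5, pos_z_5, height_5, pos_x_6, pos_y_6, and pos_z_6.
pos_x_1 = 10, pos_y_1 = 4, radius_1 = 3, height_1 = 4, pos_x_2 = 4, pos_y_2 = 13, pos_z_2 = 9, pos_x_3 = 3, pos_y_3 = 13, pos_z_3 = 17, pos_x_4 = 14, pos_y_4 = 17, pos_z_4 = 9, height_4 = 3, pos_x_5 = 17, pos_y_5 = 11, pos_z_5 = 8, height_5 = 7, pos_x_6 = 9, pos_y_6 = 4, pos_z_6 = 2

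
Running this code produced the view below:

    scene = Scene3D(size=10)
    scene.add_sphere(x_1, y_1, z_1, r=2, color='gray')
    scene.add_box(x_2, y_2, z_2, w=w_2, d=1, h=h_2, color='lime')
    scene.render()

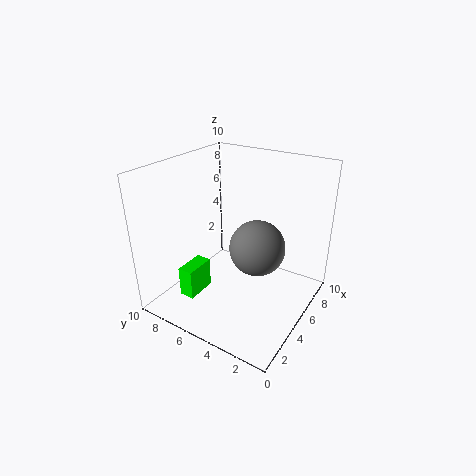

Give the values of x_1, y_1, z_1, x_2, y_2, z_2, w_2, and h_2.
x_1 = 6
y_1 = 4
z_1 = 4
x_2 = 1
y_2 = 6
z_2 = 2
w_2 = 2
h_2 = 2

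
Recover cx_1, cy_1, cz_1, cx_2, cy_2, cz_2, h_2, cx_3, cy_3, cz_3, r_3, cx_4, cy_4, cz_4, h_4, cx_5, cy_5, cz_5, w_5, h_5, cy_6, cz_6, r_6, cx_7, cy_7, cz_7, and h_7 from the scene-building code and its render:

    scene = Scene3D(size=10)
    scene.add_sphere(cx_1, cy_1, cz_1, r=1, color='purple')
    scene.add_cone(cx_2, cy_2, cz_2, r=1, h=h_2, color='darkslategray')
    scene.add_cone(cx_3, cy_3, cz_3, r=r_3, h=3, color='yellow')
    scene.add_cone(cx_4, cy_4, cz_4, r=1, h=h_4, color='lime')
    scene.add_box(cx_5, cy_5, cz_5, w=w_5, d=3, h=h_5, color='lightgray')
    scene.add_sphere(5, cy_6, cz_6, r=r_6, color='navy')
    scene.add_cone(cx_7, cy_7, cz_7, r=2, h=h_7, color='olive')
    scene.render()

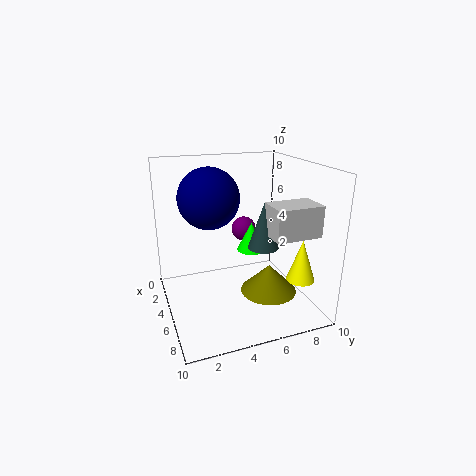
cx_1 = 1
cy_1 = 7
cz_1 = 4
cx_2 = 7
cy_2 = 6
cz_2 = 5
h_2 = 3
cx_3 = 7
cy_3 = 9
cz_3 = 2
r_3 = 1
cx_4 = 5
cy_4 = 6
cz_4 = 4
h_4 = 2
cx_5 = 7
cy_5 = 6
cz_5 = 6
w_5 = 2
h_5 = 2
cy_6 = 3
cz_6 = 8
r_6 = 2
cx_7 = 6
cy_7 = 7
cz_7 = 1
h_7 = 2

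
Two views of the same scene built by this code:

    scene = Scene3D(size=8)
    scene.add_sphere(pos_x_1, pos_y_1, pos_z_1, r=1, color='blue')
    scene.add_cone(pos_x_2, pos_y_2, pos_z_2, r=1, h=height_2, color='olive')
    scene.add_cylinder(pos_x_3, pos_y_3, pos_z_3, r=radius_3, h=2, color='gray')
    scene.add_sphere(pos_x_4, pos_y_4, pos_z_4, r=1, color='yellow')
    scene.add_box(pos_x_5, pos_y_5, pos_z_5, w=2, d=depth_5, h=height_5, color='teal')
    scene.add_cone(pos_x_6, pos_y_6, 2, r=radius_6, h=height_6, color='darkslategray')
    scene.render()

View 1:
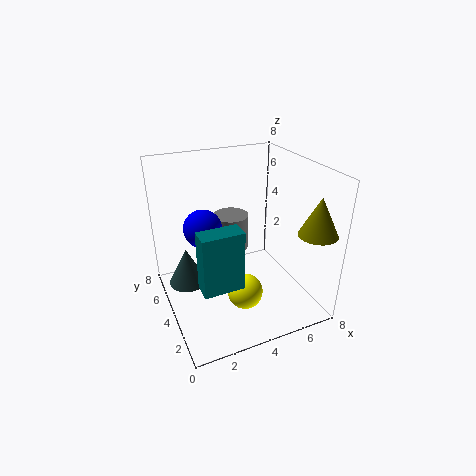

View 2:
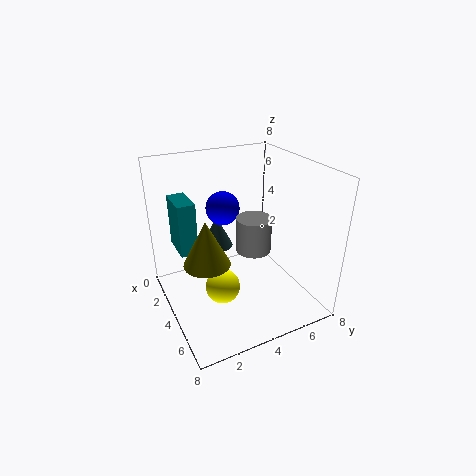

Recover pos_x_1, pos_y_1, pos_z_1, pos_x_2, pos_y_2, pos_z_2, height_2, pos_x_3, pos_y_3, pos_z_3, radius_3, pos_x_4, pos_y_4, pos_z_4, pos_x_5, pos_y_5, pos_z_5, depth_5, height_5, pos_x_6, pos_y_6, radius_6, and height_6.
pos_x_1 = 2; pos_y_1 = 4; pos_z_1 = 5; pos_x_2 = 7; pos_y_2 = 1; pos_z_2 = 5; height_2 = 2; pos_x_3 = 4; pos_y_3 = 5; pos_z_3 = 3; radius_3 = 1; pos_x_4 = 4; pos_y_4 = 3; pos_z_4 = 1; pos_x_5 = 1; pos_y_5 = 1; pos_z_5 = 3; depth_5 = 1; height_5 = 3; pos_x_6 = 1; pos_y_6 = 4; radius_6 = 1; height_6 = 2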